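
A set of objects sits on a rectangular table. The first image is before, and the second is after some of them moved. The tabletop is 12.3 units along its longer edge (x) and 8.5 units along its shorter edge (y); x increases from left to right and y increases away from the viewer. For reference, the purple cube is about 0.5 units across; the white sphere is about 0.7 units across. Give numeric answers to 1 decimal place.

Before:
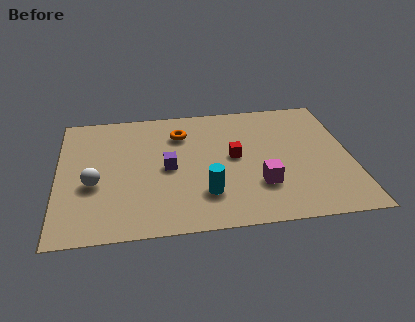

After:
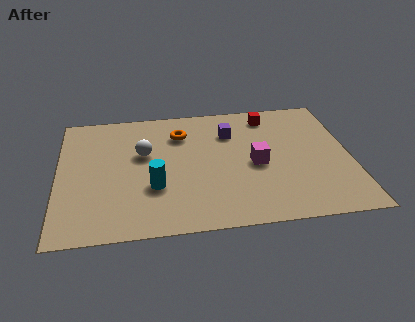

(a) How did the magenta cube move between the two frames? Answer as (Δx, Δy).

(-0.1, 1.4)

The magenta cube started near (8.4, 2.5) and ended near (8.3, 3.9).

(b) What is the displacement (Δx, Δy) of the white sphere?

(2.1, 1.8)

The white sphere was at about (1.5, 3.4) and moved to about (3.6, 5.2).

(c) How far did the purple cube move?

3.4

The purple cube was near (4.6, 4.1) before and (7.3, 6.2) after, so it travelled √(2.7² + 2.1²) ≈ 3.4 units.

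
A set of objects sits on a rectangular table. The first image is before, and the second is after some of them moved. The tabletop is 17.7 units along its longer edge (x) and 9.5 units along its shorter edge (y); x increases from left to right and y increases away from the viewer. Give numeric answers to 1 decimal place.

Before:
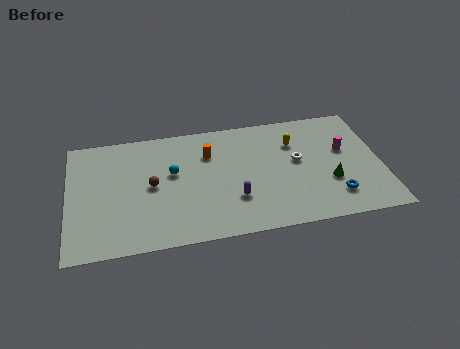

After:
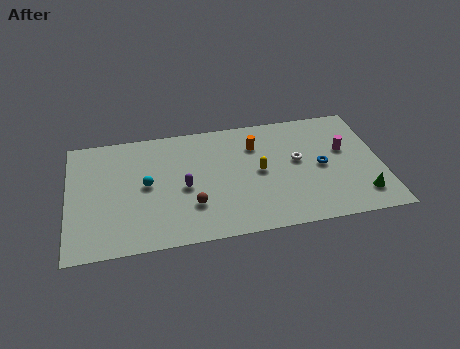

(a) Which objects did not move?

the magenta cylinder and the white torus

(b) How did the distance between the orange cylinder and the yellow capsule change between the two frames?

-2.7

They were about 4.9 units apart before and 2.2 after — 2.7 units closer together.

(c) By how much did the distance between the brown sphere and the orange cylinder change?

+1.8

Before: roughly 3.9 units apart; after: 5.7. That's 1.8 units further apart.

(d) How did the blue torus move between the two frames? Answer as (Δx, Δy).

(-0.6, 2.5)

The blue torus was at about (14.9, 2.1) and moved to about (14.3, 4.6).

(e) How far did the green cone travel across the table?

2.2

From (14.7, 3.3) to (16.4, 1.9), the green cone covered √(1.7² + 1.4²) ≈ 2.2 units.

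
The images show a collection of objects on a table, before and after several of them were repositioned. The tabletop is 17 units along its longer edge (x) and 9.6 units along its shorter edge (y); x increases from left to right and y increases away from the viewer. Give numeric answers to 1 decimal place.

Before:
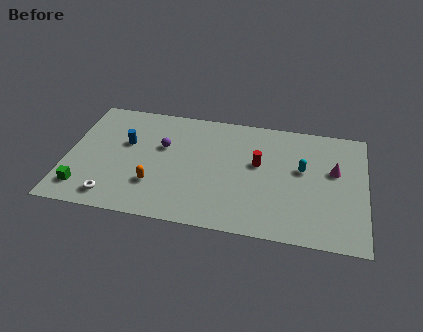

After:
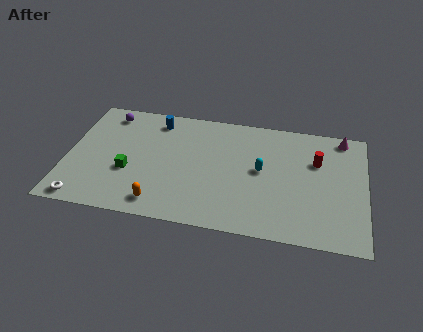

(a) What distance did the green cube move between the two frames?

3.1

The green cube moved from about (1.1, 1.8) to (3.6, 3.6), a distance of √(2.5² + 1.8²) ≈ 3.1.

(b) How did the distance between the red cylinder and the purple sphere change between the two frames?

+6.7

Before: roughly 5.5 units apart; after: 12.2. That's 6.7 units further apart.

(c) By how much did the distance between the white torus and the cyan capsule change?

-0.6

Before: roughly 11.4 units apart; after: 10.8. That's 0.6 units closer together.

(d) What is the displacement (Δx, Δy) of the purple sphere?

(-3.3, 2.2)

The purple sphere started near (5.4, 6.0) and ended near (2.1, 8.2).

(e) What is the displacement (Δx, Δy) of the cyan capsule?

(-2.3, -0.5)

The cyan capsule started near (13.4, 5.6) and ended near (11.1, 5.1).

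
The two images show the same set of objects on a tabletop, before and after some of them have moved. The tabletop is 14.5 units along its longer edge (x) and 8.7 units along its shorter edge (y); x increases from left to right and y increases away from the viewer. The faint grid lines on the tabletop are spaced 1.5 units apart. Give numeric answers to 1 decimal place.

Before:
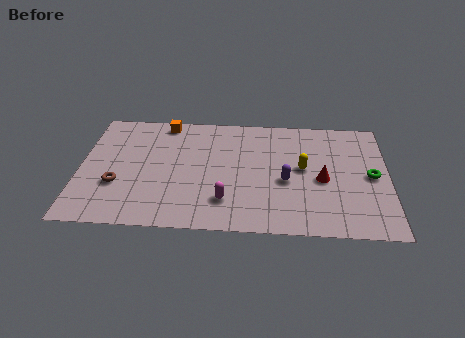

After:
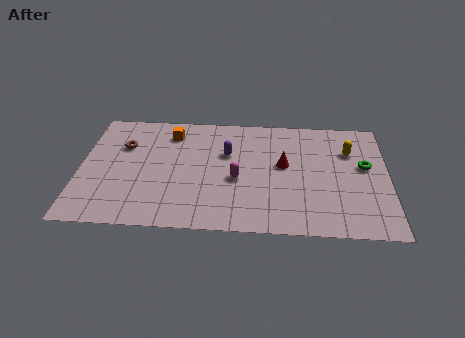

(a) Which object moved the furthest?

the purple capsule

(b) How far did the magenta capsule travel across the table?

1.7

From (6.9, 2.1) to (7.4, 3.7), the magenta capsule covered √(0.5² + 1.6²) ≈ 1.7 units.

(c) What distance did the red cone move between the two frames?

2.1

From (11.4, 3.9) to (9.6, 4.9), the red cone covered √(1.8² + 1.0²) ≈ 2.1 units.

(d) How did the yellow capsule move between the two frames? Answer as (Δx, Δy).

(2.2, 1.4)

From the two frames, the yellow capsule sits at roughly (10.5, 4.7) before and (12.7, 6.1) after.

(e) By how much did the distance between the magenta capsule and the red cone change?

-2.3

The distance was about 4.8 in the first image and 2.5 in the second, so they moved 2.3 units closer together.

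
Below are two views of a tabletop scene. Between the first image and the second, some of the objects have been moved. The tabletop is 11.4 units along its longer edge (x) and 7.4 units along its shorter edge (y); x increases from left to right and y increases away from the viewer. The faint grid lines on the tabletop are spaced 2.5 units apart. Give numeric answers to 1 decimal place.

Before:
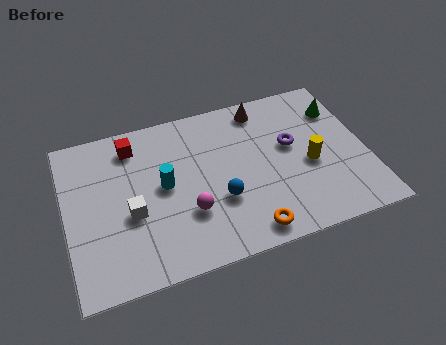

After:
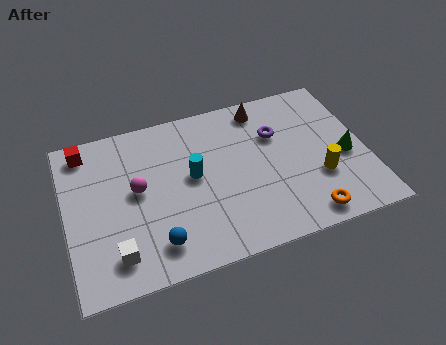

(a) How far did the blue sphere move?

2.8

The blue sphere was near (5.7, 2.6) before and (3.2, 1.4) after, so it travelled √(2.5² + 1.2²) ≈ 2.8 units.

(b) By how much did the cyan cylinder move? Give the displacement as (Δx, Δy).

(1.1, 0.1)

The cyan cylinder was at about (3.7, 3.9) and moved to about (4.8, 4.0).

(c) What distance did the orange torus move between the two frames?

2.2

The orange torus moved from about (6.6, 0.9) to (8.8, 0.9), a distance of √(2.2² + 0.0²) ≈ 2.2.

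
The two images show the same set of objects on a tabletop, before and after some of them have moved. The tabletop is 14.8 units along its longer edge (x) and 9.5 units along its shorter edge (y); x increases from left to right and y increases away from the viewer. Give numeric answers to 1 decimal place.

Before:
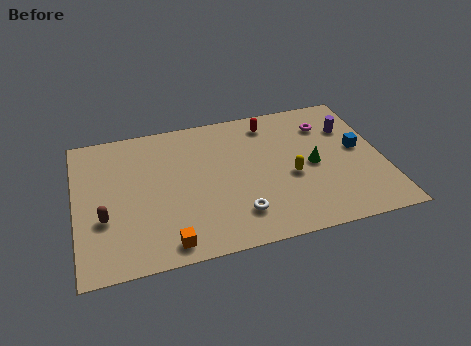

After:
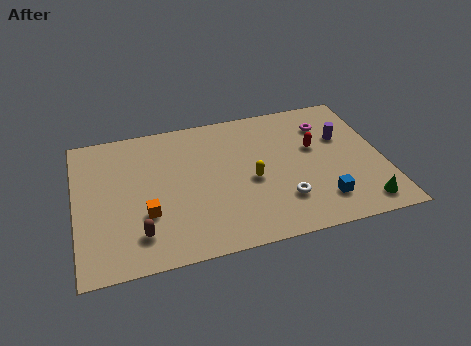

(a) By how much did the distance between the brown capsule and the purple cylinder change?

-1.6

The distance was about 12.5 in the first image and 10.9 in the second, so they moved 1.6 units closer together.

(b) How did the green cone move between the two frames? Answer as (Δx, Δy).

(2.1, -3.2)

From the two frames, the green cone sits at roughly (11.4, 4.5) before and (13.5, 1.3) after.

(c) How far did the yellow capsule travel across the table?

1.9

The yellow capsule moved from about (10.3, 4.0) to (8.4, 4.2), a distance of √(1.9² + 0.2²) ≈ 1.9.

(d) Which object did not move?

the magenta torus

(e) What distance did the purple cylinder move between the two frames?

0.7

From (13.4, 6.7) to (13.0, 6.1), the purple cylinder covered √(0.4² + 0.6²) ≈ 0.7 units.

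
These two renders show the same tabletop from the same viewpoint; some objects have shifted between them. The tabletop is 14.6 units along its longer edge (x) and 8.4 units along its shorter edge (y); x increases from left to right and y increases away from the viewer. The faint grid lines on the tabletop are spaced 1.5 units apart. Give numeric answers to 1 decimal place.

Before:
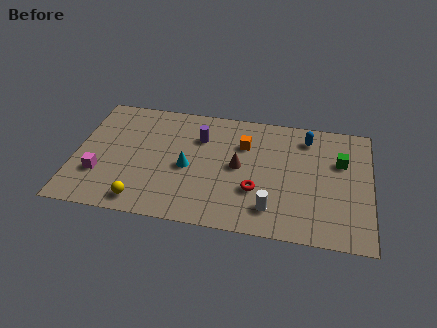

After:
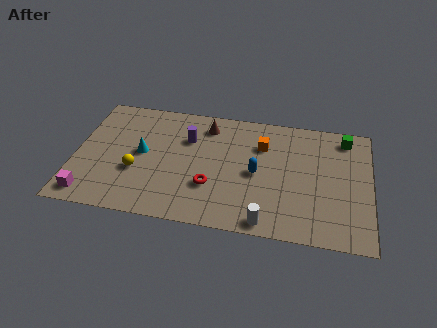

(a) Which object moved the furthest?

the blue capsule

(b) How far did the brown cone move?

3.1

The brown cone was near (8.1, 4.3) before and (6.4, 6.9) after, so it travelled √(1.7² + 2.6²) ≈ 3.1 units.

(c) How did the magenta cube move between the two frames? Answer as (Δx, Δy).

(-0.4, -1.5)

From the two frames, the magenta cube sits at roughly (1.3, 2.6) before and (0.9, 1.1) after.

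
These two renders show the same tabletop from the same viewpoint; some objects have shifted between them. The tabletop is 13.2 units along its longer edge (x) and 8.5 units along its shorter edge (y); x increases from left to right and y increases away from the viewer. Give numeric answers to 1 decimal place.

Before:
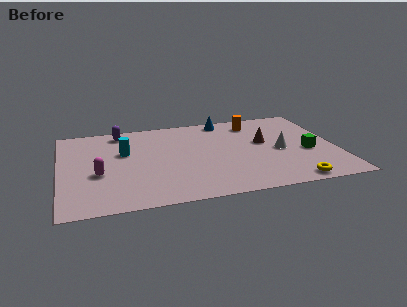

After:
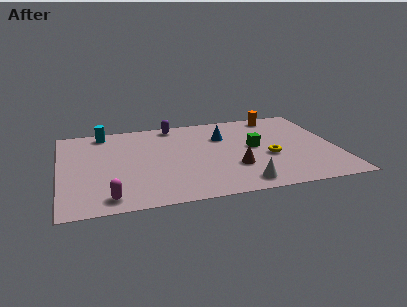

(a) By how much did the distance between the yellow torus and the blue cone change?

-4.1

The distance was about 7.3 in the first image and 3.2 in the second, so they moved 4.1 units closer together.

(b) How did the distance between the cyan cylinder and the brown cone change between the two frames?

+1.0

The distance was about 6.7 in the first image and 7.7 in the second, so they moved 1.0 units further apart.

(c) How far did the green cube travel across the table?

2.7

The green cube moved from about (11.8, 3.5) to (9.3, 4.5), a distance of √(2.5² + 1.0²) ≈ 2.7.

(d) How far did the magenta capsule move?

2.3

The magenta capsule was near (1.8, 3.4) before and (2.2, 1.1) after, so it travelled √(0.4² + 2.3²) ≈ 2.3 units.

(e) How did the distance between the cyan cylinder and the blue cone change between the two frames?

+0.4

They were about 5.5 units apart before and 5.9 after — 0.4 units further apart.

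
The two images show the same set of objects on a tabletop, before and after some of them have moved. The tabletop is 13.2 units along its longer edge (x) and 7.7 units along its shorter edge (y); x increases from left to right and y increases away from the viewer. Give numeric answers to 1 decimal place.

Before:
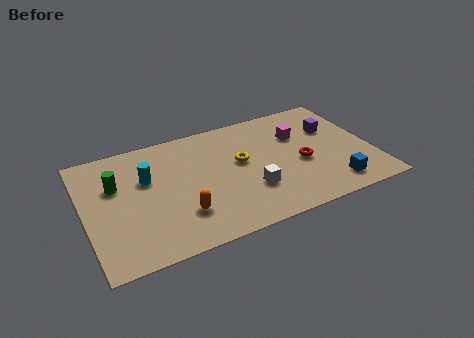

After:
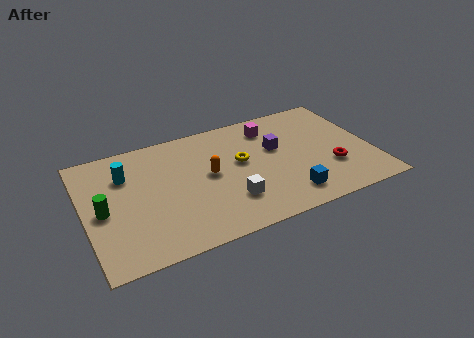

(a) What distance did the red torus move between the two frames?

1.5

The red torus was near (9.9, 3.3) before and (11.2, 2.5) after, so it travelled √(1.3² + 0.8²) ≈ 1.5 units.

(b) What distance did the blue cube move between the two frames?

2.1

The blue cube moved from about (11.1, 1.3) to (9.0, 1.4), a distance of √(2.1² + 0.1²) ≈ 2.1.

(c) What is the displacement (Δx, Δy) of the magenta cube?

(-1.2, 1.0)

The magenta cube was at about (10.0, 5.2) and moved to about (8.8, 6.2).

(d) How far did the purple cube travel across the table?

2.7

The purple cube moved from about (11.6, 5.1) to (8.9, 4.7), a distance of √(2.7² + 0.4²) ≈ 2.7.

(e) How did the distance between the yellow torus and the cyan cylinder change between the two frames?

+1.0

The distance was about 4.3 in the first image and 5.3 in the second, so they moved 1.0 units further apart.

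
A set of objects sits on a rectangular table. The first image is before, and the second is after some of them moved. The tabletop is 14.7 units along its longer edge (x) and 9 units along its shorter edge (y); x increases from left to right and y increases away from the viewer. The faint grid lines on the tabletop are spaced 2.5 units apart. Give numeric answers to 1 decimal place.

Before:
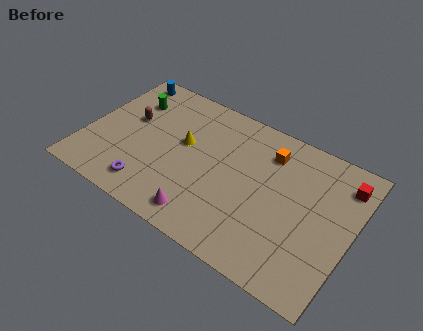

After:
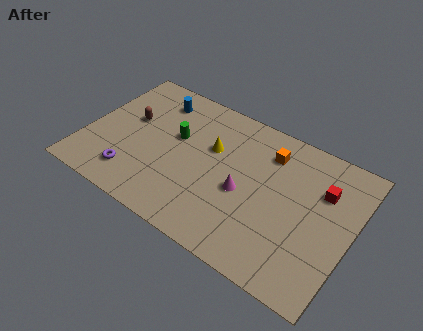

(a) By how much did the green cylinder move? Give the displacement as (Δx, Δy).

(2.8, -1.2)

The green cylinder started near (2.0, 6.6) and ended near (4.8, 5.4).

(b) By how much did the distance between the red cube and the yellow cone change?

-2.7

They were about 8.8 units apart before and 6.1 after — 2.7 units closer together.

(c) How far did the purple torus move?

1.0

From (4.0, 1.5) to (3.0, 1.8), the purple torus covered √(1.0² + 0.3²) ≈ 1.0 units.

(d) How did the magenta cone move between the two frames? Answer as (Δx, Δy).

(1.8, 2.6)

From the two frames, the magenta cone sits at roughly (7.1, 1.3) before and (8.9, 3.9) after.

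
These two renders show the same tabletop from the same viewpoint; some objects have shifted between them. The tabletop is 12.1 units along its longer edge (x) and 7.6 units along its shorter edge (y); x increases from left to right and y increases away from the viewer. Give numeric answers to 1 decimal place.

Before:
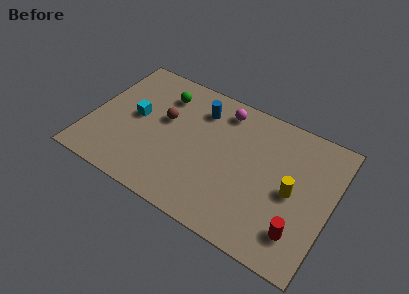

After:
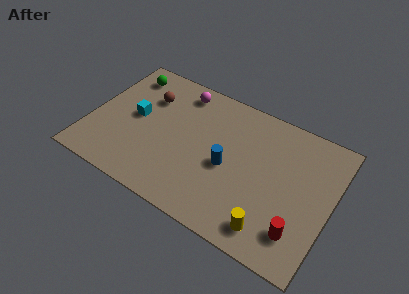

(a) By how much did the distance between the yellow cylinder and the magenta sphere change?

+2.8

The distance was about 4.8 in the first image and 7.6 in the second, so they moved 2.8 units further apart.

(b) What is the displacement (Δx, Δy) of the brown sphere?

(-1.0, 0.9)

The brown sphere started near (3.6, 4.5) and ended near (2.6, 5.4).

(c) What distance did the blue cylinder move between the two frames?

3.1

The blue cylinder moved from about (5.2, 5.9) to (7.0, 3.4), a distance of √(1.8² + 2.5²) ≈ 3.1.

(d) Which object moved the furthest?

the blue cylinder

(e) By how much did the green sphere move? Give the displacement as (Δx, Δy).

(-2.0, 0.4)

The green sphere was at about (3.3, 5.9) and moved to about (1.3, 6.3).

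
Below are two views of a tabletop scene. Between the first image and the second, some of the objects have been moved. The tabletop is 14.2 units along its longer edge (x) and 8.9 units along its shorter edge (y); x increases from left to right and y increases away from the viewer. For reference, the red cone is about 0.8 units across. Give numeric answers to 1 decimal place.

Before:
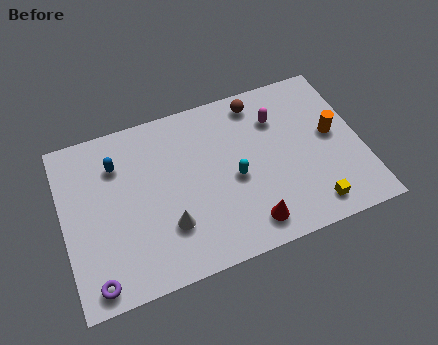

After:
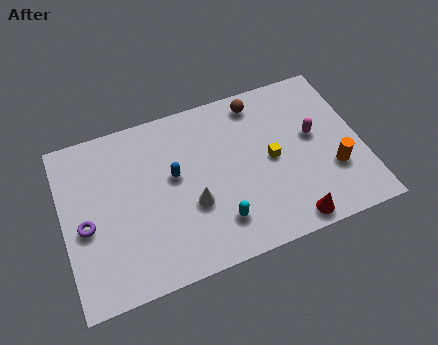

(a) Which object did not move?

the brown sphere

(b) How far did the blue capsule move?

3.0

The blue capsule moved from about (2.7, 6.6) to (5.3, 5.1), a distance of √(2.6² + 1.5²) ≈ 3.0.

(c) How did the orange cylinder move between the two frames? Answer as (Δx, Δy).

(-0.2, -1.9)

From the two frames, the orange cylinder sits at roughly (12.9, 4.8) before and (12.7, 2.9) after.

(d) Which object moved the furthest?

the yellow cube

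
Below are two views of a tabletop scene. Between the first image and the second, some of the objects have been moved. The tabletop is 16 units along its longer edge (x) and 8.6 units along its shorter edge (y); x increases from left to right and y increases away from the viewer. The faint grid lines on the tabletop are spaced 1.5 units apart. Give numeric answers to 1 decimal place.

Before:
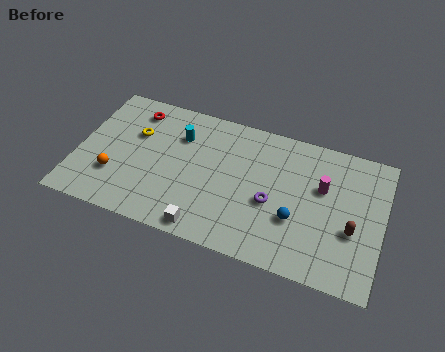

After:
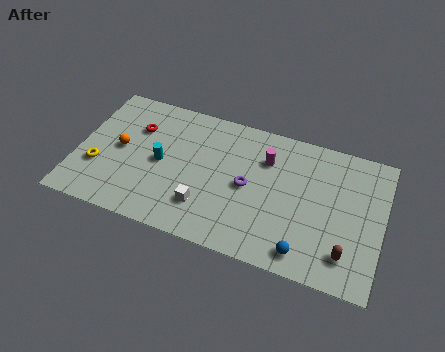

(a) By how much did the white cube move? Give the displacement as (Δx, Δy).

(-0.2, 1.3)

The white cube started near (7.1, 0.9) and ended near (6.9, 2.2).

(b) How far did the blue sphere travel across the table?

1.9

The blue sphere was near (11.6, 3.0) before and (12.2, 1.2) after, so it travelled √(0.6² + 1.8²) ≈ 1.9 units.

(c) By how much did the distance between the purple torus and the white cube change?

-1.3

Before: roughly 4.2 units apart; after: 2.9. That's 1.3 units closer together.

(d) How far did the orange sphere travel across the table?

1.8

The orange sphere was near (2.1, 2.6) before and (2.2, 4.4) after, so it travelled √(0.1² + 1.8²) ≈ 1.8 units.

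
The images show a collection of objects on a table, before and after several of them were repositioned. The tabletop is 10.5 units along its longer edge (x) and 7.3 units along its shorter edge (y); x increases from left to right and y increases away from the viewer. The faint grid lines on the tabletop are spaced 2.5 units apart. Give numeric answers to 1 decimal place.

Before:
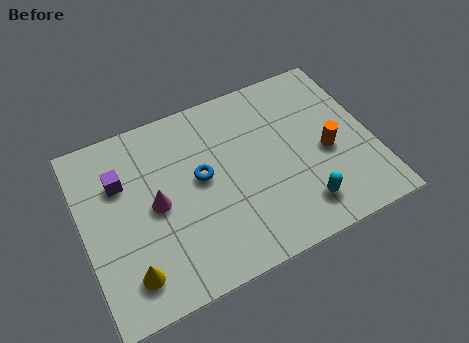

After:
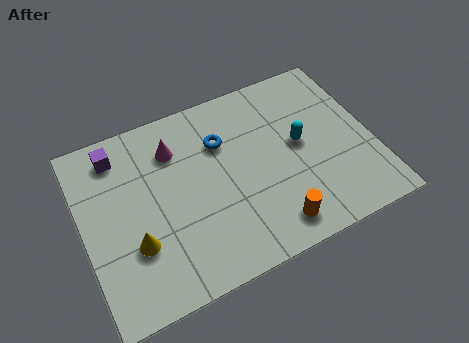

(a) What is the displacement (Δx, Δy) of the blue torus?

(0.9, 1.1)

From the two frames, the blue torus sits at roughly (4.3, 4.0) before and (5.2, 5.1) after.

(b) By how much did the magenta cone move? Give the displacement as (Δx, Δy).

(0.9, 1.9)

The magenta cone started near (2.6, 3.6) and ended near (3.5, 5.5).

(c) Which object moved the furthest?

the orange cylinder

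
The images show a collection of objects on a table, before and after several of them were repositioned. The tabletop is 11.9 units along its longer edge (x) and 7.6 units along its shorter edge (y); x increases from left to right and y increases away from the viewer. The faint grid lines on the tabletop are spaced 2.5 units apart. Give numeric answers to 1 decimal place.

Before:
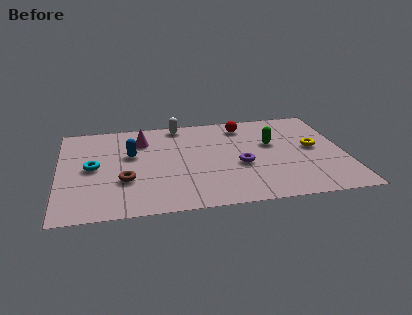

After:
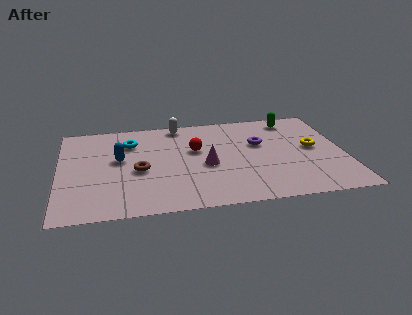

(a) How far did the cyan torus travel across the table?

2.4

The cyan torus was near (1.4, 3.8) before and (3.0, 5.6) after, so it travelled √(1.6² + 1.8²) ≈ 2.4 units.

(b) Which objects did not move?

the yellow torus and the white capsule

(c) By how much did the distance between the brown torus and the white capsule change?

-0.9

The distance was about 4.8 in the first image and 3.9 in the second, so they moved 0.9 units closer together.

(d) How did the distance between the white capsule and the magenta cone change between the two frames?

+1.7

Before: roughly 1.9 units apart; after: 3.6. That's 1.7 units further apart.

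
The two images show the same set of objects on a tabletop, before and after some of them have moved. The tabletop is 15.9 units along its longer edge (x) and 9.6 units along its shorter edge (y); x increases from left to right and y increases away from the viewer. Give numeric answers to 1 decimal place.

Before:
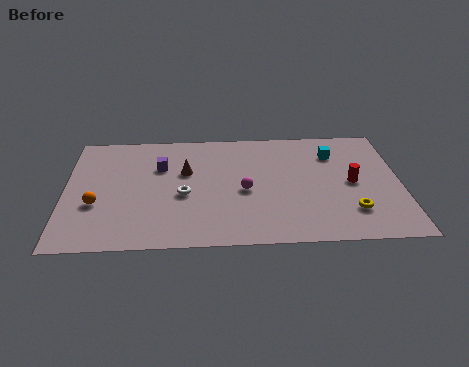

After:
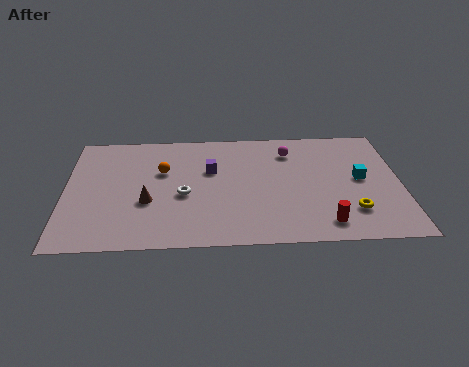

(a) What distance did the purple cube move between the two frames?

2.4

The purple cube moved from about (4.5, 6.5) to (6.9, 6.1), a distance of √(2.4² + 0.4²) ≈ 2.4.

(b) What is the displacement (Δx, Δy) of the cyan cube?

(1.2, -2.2)

The cyan cube was at about (12.8, 7.2) and moved to about (14.0, 5.0).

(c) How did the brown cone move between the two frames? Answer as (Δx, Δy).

(-1.8, -2.4)

The brown cone was at about (5.7, 6.0) and moved to about (3.9, 3.6).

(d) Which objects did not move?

the yellow torus and the white torus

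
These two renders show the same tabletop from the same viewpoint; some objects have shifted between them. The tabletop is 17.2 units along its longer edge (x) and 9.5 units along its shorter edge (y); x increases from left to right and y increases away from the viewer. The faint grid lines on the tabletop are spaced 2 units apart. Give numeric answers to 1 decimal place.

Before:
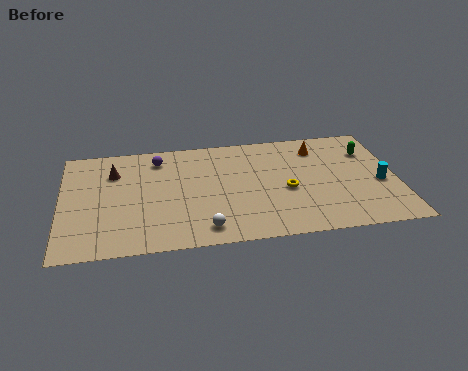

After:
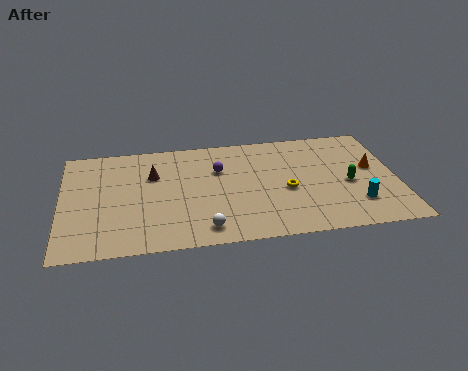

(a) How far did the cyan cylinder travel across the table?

2.1

The cyan cylinder was near (16.3, 4.0) before and (15.0, 2.4) after, so it travelled √(1.3² + 1.6²) ≈ 2.1 units.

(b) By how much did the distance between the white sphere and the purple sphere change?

-1.7

The distance was about 6.8 in the first image and 5.1 in the second, so they moved 1.7 units closer together.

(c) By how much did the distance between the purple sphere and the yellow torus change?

-3.4

Before: roughly 7.5 units apart; after: 4.1. That's 3.4 units closer together.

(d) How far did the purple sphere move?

3.4

From (5.0, 7.8) to (8.1, 6.4), the purple sphere covered √(3.1² + 1.4²) ≈ 3.4 units.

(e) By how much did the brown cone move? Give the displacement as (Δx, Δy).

(2.0, -0.5)

The brown cone was at about (2.7, 6.9) and moved to about (4.7, 6.4).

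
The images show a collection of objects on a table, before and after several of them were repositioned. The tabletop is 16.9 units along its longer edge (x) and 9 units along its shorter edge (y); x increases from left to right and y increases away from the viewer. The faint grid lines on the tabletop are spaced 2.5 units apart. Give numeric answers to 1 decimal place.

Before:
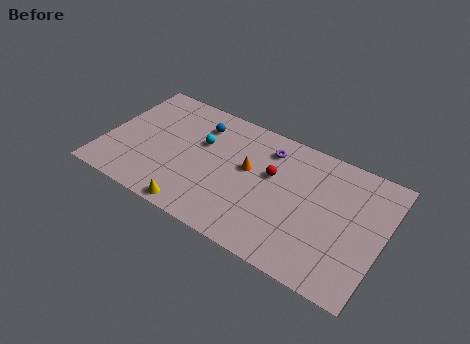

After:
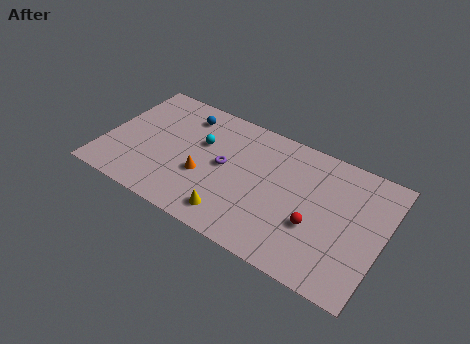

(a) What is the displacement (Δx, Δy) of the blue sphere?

(-1.0, 0.3)

The blue sphere started near (5.4, 7.0) and ended near (4.4, 7.3).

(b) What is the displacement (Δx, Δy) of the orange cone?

(-2.5, -1.8)

The orange cone started near (8.7, 5.2) and ended near (6.2, 3.4).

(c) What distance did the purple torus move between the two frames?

3.4

The purple torus moved from about (9.6, 7.2) to (7.3, 4.7), a distance of √(2.3² + 2.5²) ≈ 3.4.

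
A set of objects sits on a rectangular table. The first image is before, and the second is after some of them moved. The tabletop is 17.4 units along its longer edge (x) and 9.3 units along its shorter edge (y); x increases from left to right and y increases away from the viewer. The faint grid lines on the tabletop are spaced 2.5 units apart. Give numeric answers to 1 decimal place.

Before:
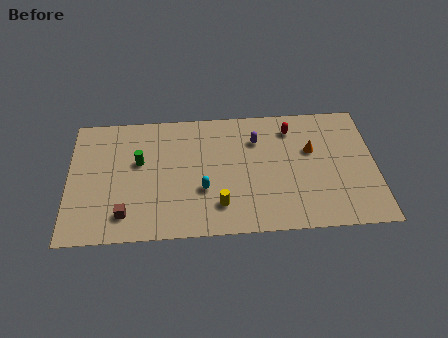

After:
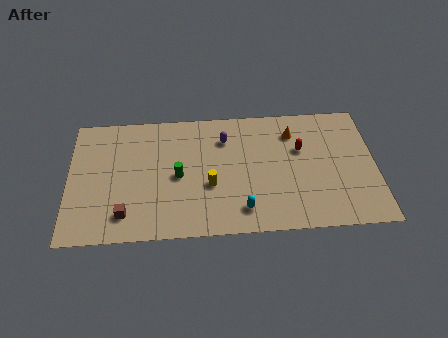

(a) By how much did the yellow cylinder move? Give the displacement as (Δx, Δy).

(-0.5, 1.5)

The yellow cylinder was at about (8.5, 2.1) and moved to about (8.0, 3.6).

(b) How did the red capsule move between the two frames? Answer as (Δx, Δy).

(0.5, -1.6)

The red capsule started near (12.7, 7.5) and ended near (13.2, 5.9).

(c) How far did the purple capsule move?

1.8

The purple capsule moved from about (10.7, 6.8) to (8.9, 7.0), a distance of √(1.8² + 0.2²) ≈ 1.8.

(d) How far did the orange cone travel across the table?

1.7

The orange cone moved from about (13.8, 5.8) to (12.8, 7.2), a distance of √(1.0² + 1.4²) ≈ 1.7.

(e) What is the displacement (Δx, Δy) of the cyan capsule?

(2.2, -1.6)

The cyan capsule was at about (7.6, 3.3) and moved to about (9.8, 1.7).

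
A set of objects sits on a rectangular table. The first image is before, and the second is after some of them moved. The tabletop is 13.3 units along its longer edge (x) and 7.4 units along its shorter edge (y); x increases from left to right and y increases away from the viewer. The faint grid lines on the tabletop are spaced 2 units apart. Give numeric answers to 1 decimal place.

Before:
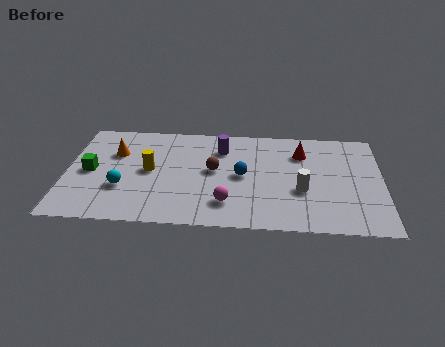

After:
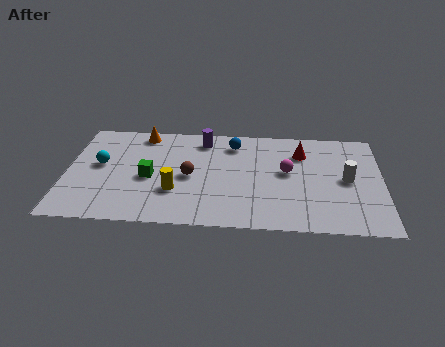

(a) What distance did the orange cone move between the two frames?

1.9

The orange cone was near (2.0, 5.0) before and (3.1, 6.5) after, so it travelled √(1.1² + 1.5²) ≈ 1.9 units.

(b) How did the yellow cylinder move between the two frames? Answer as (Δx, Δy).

(1.1, -1.4)

The yellow cylinder was at about (3.5, 3.8) and moved to about (4.6, 2.4).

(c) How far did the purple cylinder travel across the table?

1.0

The purple cylinder moved from about (6.5, 5.6) to (5.7, 6.2), a distance of √(0.8² + 0.6²) ≈ 1.0.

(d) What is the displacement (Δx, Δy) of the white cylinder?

(1.9, 0.9)

From the two frames, the white cylinder sits at roughly (9.9, 2.8) before and (11.8, 3.7) after.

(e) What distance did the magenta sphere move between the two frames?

3.5

The magenta sphere moved from about (6.8, 1.7) to (9.3, 4.1), a distance of √(2.5² + 2.4²) ≈ 3.5.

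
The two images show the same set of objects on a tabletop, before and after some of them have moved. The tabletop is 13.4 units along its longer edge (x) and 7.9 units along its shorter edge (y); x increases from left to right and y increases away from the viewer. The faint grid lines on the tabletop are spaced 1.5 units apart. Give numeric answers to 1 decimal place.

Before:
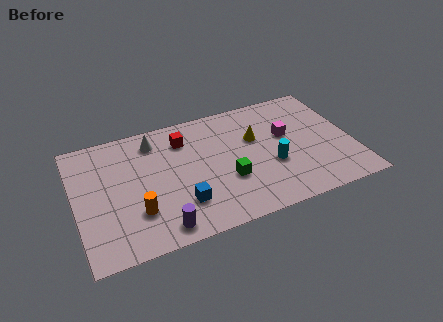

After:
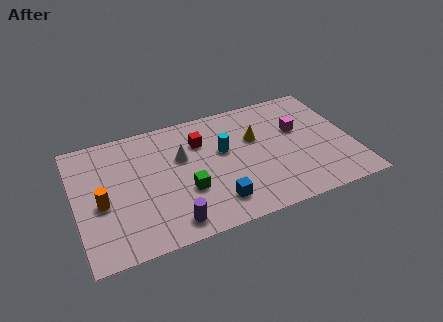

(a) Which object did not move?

the yellow cone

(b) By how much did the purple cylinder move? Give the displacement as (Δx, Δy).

(0.5, 0.1)

The purple cylinder was at about (3.8, 1.0) and moved to about (4.3, 1.1).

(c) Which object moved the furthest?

the cyan cylinder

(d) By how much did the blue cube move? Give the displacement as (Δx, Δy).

(1.6, -0.5)

From the two frames, the blue cube sits at roughly (4.9, 2.1) before and (6.5, 1.6) after.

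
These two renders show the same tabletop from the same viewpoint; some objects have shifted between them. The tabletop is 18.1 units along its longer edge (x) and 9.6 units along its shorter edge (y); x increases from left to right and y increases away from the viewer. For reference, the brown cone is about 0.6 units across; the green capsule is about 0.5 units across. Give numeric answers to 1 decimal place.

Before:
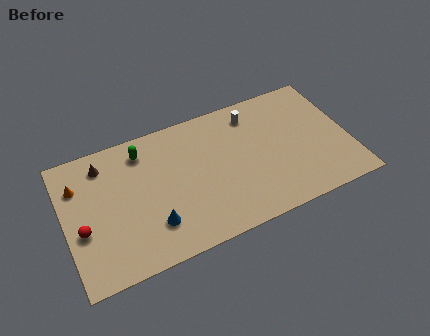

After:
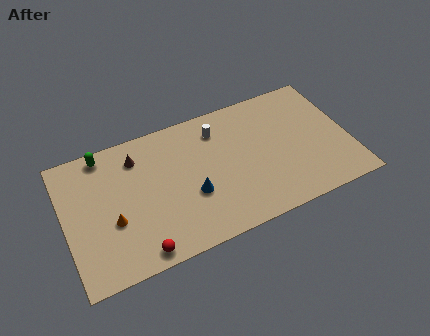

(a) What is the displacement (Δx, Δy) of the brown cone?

(2.1, -0.3)

The brown cone was at about (2.7, 7.9) and moved to about (4.8, 7.6).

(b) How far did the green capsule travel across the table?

2.5

The green capsule moved from about (5.2, 7.9) to (2.8, 8.6), a distance of √(2.4² + 0.7²) ≈ 2.5.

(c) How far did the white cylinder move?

2.3

From (12.3, 7.9) to (10.0, 7.6), the white cylinder covered √(2.3² + 0.3²) ≈ 2.3 units.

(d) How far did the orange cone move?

3.8

The orange cone moved from about (1.0, 7.0) to (2.9, 3.7), a distance of √(1.9² + 3.3²) ≈ 3.8.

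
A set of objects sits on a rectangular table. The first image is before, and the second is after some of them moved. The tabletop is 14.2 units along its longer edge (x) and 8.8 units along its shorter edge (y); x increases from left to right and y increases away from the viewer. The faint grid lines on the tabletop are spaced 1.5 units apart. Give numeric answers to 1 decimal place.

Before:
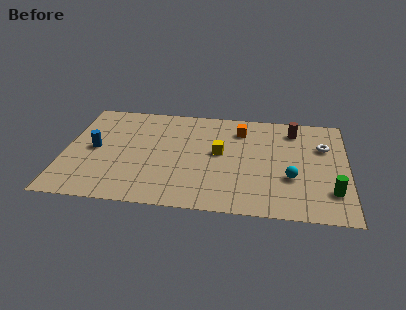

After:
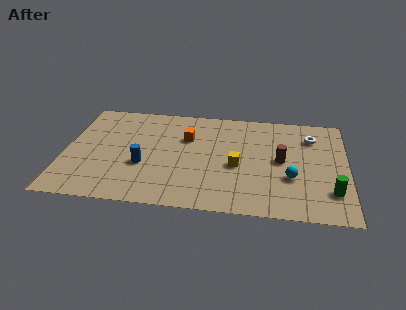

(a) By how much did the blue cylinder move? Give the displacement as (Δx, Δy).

(2.5, -1.1)

The blue cylinder started near (1.5, 4.4) and ended near (4.0, 3.3).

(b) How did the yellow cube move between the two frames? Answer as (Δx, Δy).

(0.9, -1.0)

From the two frames, the yellow cube sits at roughly (7.8, 4.8) before and (8.7, 3.8) after.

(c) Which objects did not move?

the green cylinder and the cyan sphere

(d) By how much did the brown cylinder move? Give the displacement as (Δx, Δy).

(-0.6, -2.7)

The brown cylinder started near (11.5, 7.2) and ended near (10.9, 4.5).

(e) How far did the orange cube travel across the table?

2.9

The orange cube moved from about (8.8, 6.9) to (6.1, 5.9), a distance of √(2.7² + 1.0²) ≈ 2.9.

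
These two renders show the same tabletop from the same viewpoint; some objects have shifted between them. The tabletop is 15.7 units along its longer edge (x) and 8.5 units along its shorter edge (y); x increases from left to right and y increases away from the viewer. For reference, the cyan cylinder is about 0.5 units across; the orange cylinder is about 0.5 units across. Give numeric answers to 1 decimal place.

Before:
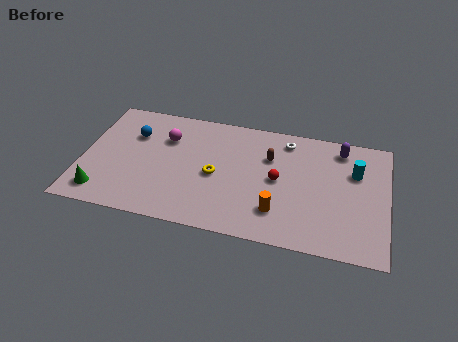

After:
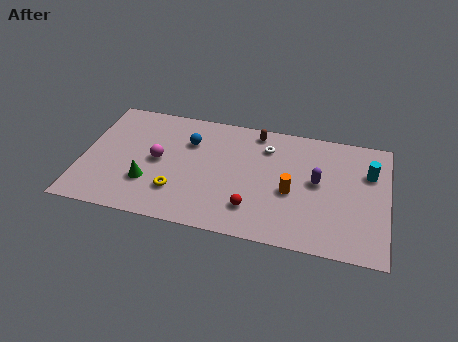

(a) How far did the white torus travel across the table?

1.2

The white torus was near (10.4, 7.2) before and (9.4, 6.5) after, so it travelled √(1.0² + 0.7²) ≈ 1.2 units.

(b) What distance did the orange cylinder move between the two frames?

1.6

The orange cylinder was near (10.2, 2.1) before and (10.8, 3.6) after, so it travelled √(0.6² + 1.5²) ≈ 1.6 units.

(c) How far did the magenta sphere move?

1.7

From (4.2, 6.0) to (3.9, 4.3), the magenta sphere covered √(0.3² + 1.7²) ≈ 1.7 units.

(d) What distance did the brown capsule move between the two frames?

1.9

The brown capsule was near (9.6, 5.8) before and (8.8, 7.5) after, so it travelled √(0.8² + 1.7²) ≈ 1.9 units.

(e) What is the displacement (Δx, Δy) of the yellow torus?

(-1.9, -1.6)

The yellow torus started near (6.9, 3.9) and ended near (5.0, 2.3).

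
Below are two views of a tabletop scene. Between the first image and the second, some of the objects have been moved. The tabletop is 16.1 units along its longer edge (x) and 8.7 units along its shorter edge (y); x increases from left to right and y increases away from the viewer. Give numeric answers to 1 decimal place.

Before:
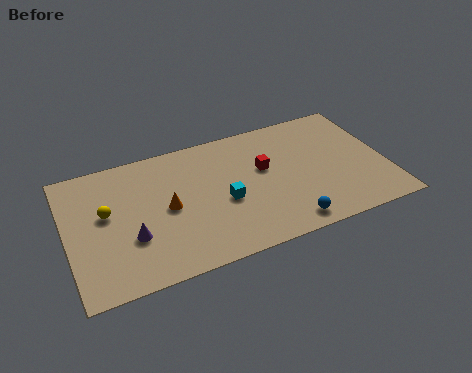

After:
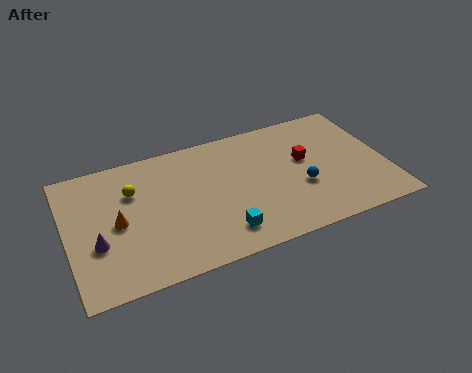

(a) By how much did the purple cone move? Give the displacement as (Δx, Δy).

(-1.7, 0.2)

The purple cone started near (3.1, 3.0) and ended near (1.4, 3.2).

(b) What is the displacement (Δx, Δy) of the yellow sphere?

(1.4, 1.0)

The yellow sphere started near (2.0, 5.0) and ended near (3.4, 6.0).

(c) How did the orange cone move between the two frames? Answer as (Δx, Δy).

(-2.5, -0.1)

The orange cone started near (5.0, 4.3) and ended near (2.5, 4.2).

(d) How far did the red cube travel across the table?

2.1

From (10.0, 5.2) to (12.1, 5.1), the red cube covered √(2.1² + 0.1²) ≈ 2.1 units.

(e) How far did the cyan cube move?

2.0

The cyan cube was near (7.8, 3.7) before and (7.5, 1.7) after, so it travelled √(0.3² + 2.0²) ≈ 2.0 units.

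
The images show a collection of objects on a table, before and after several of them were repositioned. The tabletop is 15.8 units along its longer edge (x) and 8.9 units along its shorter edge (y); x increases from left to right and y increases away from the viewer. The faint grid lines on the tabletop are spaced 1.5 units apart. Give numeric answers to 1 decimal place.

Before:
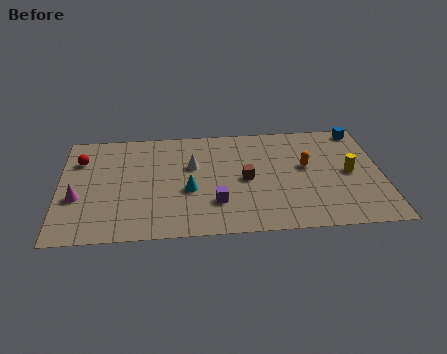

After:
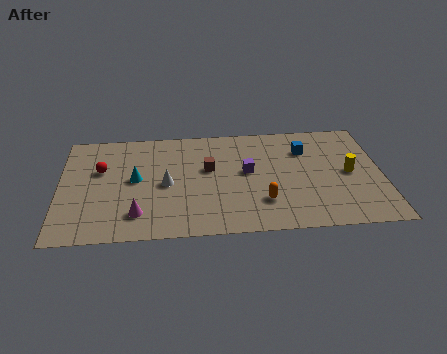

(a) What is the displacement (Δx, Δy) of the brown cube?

(-1.8, 1.0)

The brown cube started near (9.1, 4.3) and ended near (7.3, 5.3).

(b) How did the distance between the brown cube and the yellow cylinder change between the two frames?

+1.9

Before: roughly 5.1 units apart; after: 7.0. That's 1.9 units further apart.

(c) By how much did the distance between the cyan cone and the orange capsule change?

+0.6

Before: roughly 6.0 units apart; after: 6.6. That's 0.6 units further apart.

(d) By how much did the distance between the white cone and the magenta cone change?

-3.3

Before: roughly 6.0 units apart; after: 2.7. That's 3.3 units closer together.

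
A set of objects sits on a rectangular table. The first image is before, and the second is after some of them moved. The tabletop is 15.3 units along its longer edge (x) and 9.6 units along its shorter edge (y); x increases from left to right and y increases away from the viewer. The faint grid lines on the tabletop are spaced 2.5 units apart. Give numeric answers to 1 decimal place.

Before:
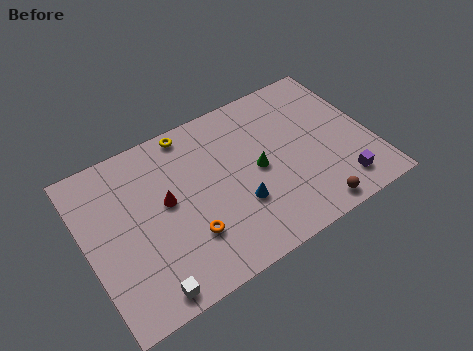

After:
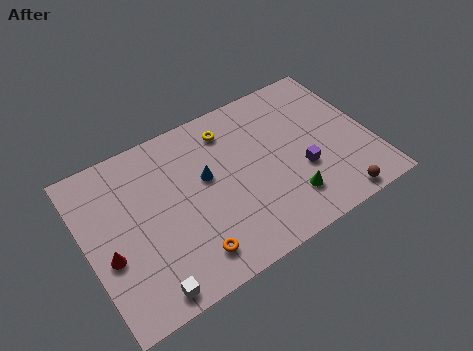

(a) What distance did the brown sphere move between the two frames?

1.3

The brown sphere was near (11.5, 1.0) before and (12.8, 0.9) after, so it travelled √(1.3² + 0.1²) ≈ 1.3 units.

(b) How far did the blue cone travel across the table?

2.8

From (7.9, 3.2) to (6.5, 5.6), the blue cone covered √(1.4² + 2.4²) ≈ 2.8 units.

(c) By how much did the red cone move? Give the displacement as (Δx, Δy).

(-3.3, -1.5)

From the two frames, the red cone sits at roughly (4.3, 5.3) before and (1.0, 3.8) after.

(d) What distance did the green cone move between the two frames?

2.8

The green cone was near (9.2, 4.7) before and (10.4, 2.2) after, so it travelled √(1.2² + 2.5²) ≈ 2.8 units.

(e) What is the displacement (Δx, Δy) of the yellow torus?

(2.0, -0.9)

The yellow torus started near (6.1, 8.7) and ended near (8.1, 7.8).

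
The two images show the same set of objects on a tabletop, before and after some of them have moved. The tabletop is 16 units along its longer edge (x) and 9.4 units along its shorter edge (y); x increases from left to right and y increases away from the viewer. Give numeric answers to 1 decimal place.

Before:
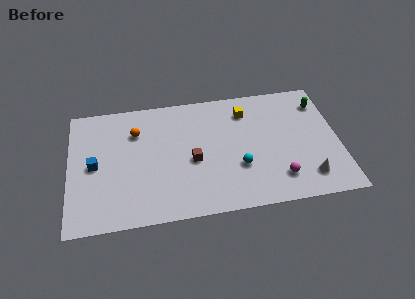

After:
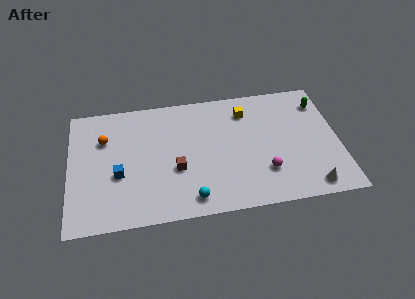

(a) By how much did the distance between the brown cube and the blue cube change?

-2.4

The distance was about 5.8 in the first image and 3.4 in the second, so they moved 2.4 units closer together.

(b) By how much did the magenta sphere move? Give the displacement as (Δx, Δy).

(-0.8, 0.6)

The magenta sphere started near (12.3, 2.0) and ended near (11.5, 2.6).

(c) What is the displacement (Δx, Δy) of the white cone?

(0.1, -0.7)

From the two frames, the white cone sits at roughly (14.0, 1.8) before and (14.1, 1.1) after.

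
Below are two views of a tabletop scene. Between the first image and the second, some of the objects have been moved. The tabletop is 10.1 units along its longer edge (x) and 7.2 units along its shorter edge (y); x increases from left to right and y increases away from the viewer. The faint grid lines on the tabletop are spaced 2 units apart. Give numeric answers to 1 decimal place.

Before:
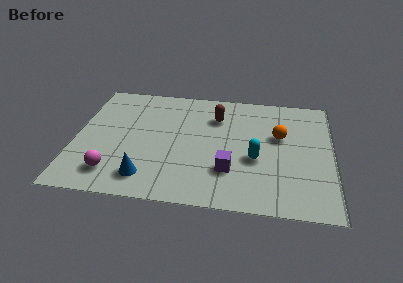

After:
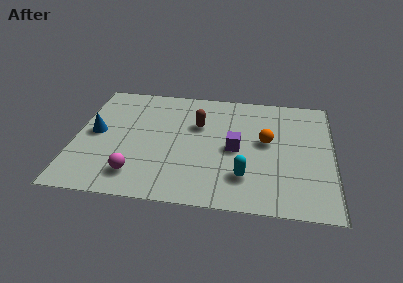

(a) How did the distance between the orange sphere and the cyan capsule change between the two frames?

+0.6

They were about 1.7 units apart before and 2.3 after — 0.6 units further apart.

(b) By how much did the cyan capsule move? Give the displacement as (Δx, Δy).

(-0.4, -1.1)

The cyan capsule started near (7.1, 2.9) and ended near (6.7, 1.8).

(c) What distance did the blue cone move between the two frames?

3.2

From (2.9, 1.3) to (0.8, 3.7), the blue cone covered √(2.1² + 2.4²) ≈ 3.2 units.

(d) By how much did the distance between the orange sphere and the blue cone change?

+0.7

The distance was about 6.0 in the first image and 6.7 in the second, so they moved 0.7 units further apart.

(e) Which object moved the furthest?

the blue cone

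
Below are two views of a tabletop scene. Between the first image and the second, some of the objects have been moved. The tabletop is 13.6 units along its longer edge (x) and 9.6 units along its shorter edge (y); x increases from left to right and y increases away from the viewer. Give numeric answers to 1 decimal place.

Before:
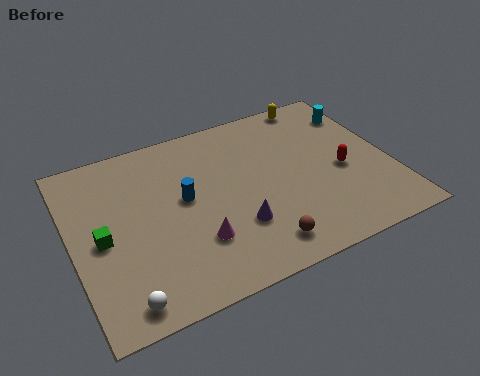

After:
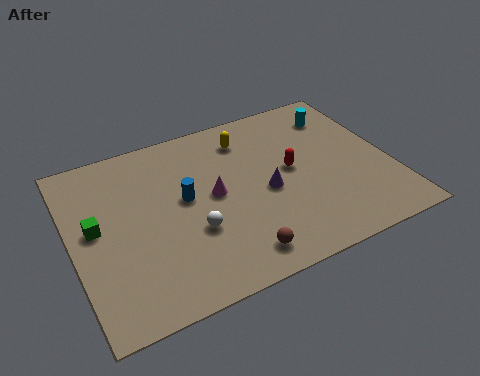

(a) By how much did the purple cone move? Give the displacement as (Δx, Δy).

(1.5, 1.4)

From the two frames, the purple cone sits at roughly (6.7, 2.9) before and (8.2, 4.3) after.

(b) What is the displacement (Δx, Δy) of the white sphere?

(3.2, 2.3)

The white sphere started near (1.7, 1.1) and ended near (4.9, 3.4).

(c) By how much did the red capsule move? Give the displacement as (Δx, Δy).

(-2.1, 0.9)

The red capsule started near (11.5, 4.2) and ended near (9.4, 5.1).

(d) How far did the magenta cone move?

2.4

The magenta cone was near (5.0, 2.8) before and (6.0, 5.0) after, so it travelled √(1.0² + 2.2²) ≈ 2.4 units.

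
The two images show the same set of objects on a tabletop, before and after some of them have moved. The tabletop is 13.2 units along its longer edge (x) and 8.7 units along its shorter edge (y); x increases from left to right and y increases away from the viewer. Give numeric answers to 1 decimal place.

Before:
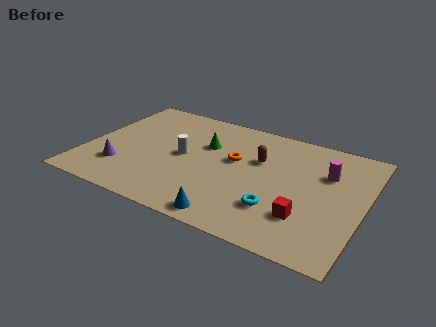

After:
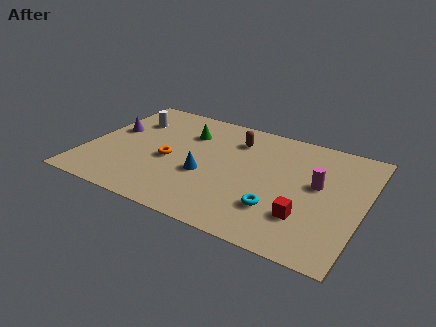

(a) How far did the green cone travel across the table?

1.2

From (5.5, 5.7) to (4.5, 6.3), the green cone covered √(1.0² + 0.6²) ≈ 1.2 units.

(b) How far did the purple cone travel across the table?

2.9

From (1.9, 2.3) to (1.0, 5.1), the purple cone covered √(0.9² + 2.8²) ≈ 2.9 units.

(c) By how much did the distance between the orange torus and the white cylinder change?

+0.9

Before: roughly 2.5 units apart; after: 3.4. That's 0.9 units further apart.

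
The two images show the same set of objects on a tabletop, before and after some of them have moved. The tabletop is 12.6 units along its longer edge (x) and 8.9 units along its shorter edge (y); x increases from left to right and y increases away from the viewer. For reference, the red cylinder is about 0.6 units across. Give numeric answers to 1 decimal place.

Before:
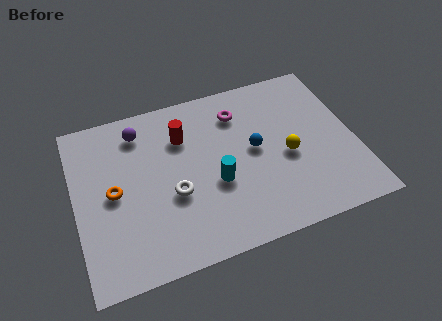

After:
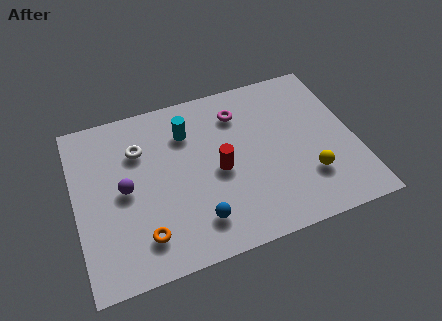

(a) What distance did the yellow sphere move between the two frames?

1.6

From (9.5, 3.9) to (10.3, 2.5), the yellow sphere covered √(0.8² + 1.4²) ≈ 1.6 units.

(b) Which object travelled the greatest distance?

the blue sphere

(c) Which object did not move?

the magenta torus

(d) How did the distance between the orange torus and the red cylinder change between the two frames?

+0.4

The distance was about 3.9 in the first image and 4.3 in the second, so they moved 0.4 units further apart.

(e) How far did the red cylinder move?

2.7

The red cylinder moved from about (5.0, 6.4) to (6.4, 4.1), a distance of √(1.4² + 2.3²) ≈ 2.7.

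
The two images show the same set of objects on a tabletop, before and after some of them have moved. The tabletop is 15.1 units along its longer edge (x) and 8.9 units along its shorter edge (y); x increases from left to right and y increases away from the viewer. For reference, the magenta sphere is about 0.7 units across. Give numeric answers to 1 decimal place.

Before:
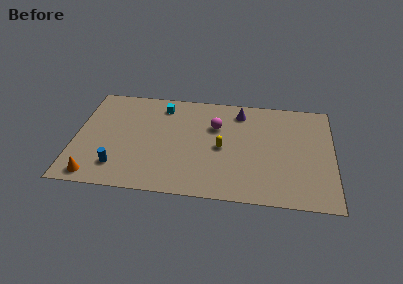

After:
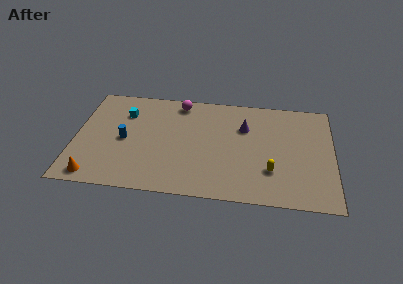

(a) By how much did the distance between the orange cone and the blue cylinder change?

+2.0

The distance was about 1.6 in the first image and 3.6 in the second, so they moved 2.0 units further apart.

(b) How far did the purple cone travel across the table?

1.3

From (9.6, 7.4) to (9.9, 6.1), the purple cone covered √(0.3² + 1.3²) ≈ 1.3 units.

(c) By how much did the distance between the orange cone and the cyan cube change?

-1.7

Before: roughly 7.4 units apart; after: 5.7. That's 1.7 units closer together.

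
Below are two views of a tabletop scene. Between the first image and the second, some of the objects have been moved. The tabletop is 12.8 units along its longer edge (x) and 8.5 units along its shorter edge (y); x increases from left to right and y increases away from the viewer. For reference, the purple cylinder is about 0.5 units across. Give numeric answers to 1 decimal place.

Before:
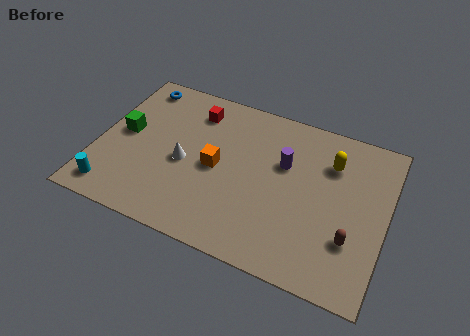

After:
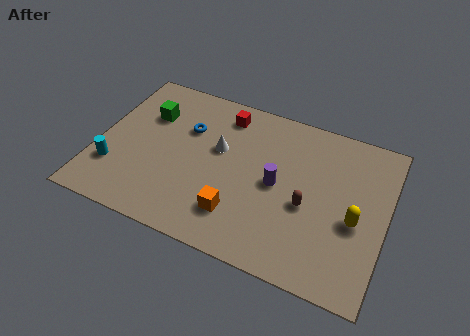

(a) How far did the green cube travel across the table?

1.7

The green cube moved from about (1.1, 4.5) to (2.0, 5.9), a distance of √(0.9² + 1.4²) ≈ 1.7.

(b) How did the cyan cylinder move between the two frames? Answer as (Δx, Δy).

(-0.1, 1.2)

The cyan cylinder was at about (1.0, 1.2) and moved to about (0.9, 2.4).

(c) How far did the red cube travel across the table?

1.3

The red cube moved from about (4.0, 6.8) to (5.3, 7.1), a distance of √(1.3² + 0.3²) ≈ 1.3.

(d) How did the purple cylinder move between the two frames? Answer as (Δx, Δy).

(-0.2, -1.2)

The purple cylinder started near (8.2, 5.4) and ended near (8.0, 4.2).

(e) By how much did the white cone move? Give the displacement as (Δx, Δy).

(1.4, 1.3)

The white cone was at about (3.9, 3.8) and moved to about (5.3, 5.1).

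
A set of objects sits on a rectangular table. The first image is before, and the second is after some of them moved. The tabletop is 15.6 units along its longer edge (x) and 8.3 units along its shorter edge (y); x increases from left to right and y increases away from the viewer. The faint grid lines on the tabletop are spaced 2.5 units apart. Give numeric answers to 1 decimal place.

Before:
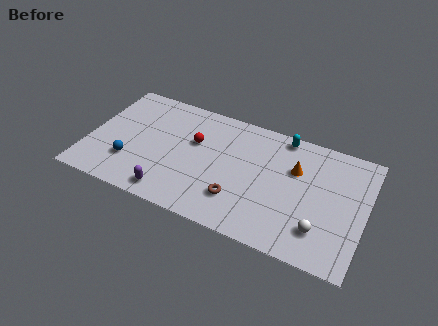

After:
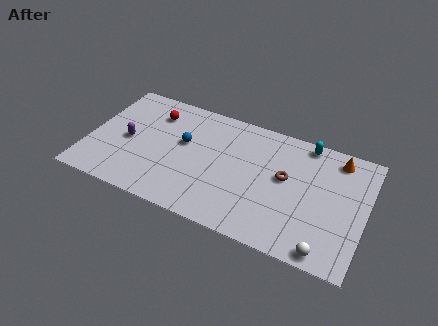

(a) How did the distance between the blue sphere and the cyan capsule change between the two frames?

-2.5

They were about 9.7 units apart before and 7.2 after — 2.5 units closer together.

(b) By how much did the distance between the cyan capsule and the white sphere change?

+0.8

The distance was about 6.1 in the first image and 6.9 in the second, so they moved 0.8 units further apart.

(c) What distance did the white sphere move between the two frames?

1.3

From (13.3, 2.0) to (13.7, 0.8), the white sphere covered √(0.4² + 1.2²) ≈ 1.3 units.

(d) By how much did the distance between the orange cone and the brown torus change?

-0.8

They were about 4.4 units apart before and 3.6 after — 0.8 units closer together.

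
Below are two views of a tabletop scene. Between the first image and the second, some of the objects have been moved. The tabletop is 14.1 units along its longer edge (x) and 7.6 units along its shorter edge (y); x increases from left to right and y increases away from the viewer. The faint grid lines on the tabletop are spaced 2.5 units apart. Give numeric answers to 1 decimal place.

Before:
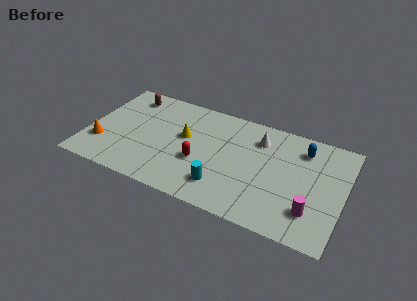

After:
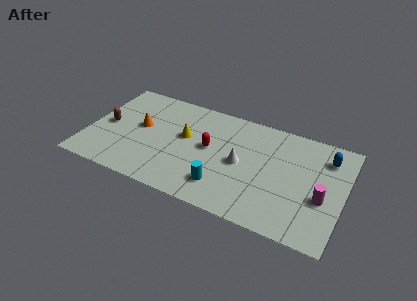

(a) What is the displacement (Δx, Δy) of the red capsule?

(0.4, 1.2)

The red capsule started near (6.3, 2.9) and ended near (6.7, 4.1).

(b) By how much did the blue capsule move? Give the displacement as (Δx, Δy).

(1.3, -0.1)

From the two frames, the blue capsule sits at roughly (11.7, 6.0) before and (13.0, 5.9) after.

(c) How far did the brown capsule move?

2.8

The brown capsule was near (1.9, 6.3) before and (1.0, 3.7) after, so it travelled √(0.9² + 2.6²) ≈ 2.8 units.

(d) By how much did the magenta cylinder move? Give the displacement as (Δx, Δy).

(0.5, 1.1)

The magenta cylinder was at about (12.5, 1.9) and moved to about (13.0, 3.0).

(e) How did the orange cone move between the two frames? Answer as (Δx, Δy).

(1.9, 2.0)

The orange cone started near (0.9, 2.2) and ended near (2.8, 4.2).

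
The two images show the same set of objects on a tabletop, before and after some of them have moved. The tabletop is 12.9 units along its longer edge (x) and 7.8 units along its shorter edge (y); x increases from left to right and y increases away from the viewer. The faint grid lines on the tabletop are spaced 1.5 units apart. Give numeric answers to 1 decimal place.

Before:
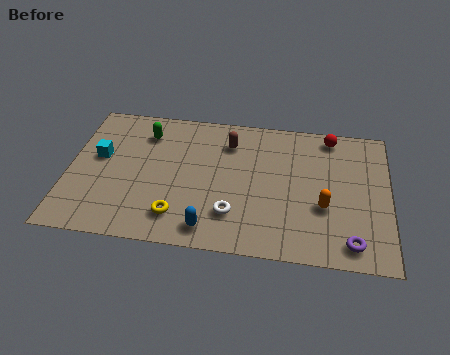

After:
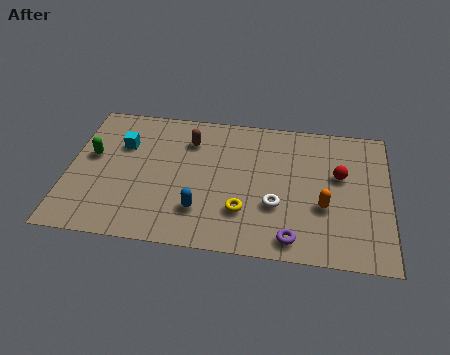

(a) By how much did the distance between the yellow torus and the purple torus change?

-4.6

The distance was about 6.9 in the first image and 2.3 in the second, so they moved 4.6 units closer together.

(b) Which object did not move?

the orange capsule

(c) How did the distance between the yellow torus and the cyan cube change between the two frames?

+1.5

Before: roughly 4.4 units apart; after: 5.9. That's 1.5 units further apart.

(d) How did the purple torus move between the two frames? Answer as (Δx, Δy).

(-2.3, -0.1)

From the two frames, the purple torus sits at roughly (11.4, 1.1) before and (9.1, 1.0) after.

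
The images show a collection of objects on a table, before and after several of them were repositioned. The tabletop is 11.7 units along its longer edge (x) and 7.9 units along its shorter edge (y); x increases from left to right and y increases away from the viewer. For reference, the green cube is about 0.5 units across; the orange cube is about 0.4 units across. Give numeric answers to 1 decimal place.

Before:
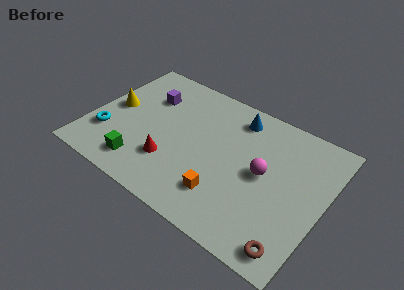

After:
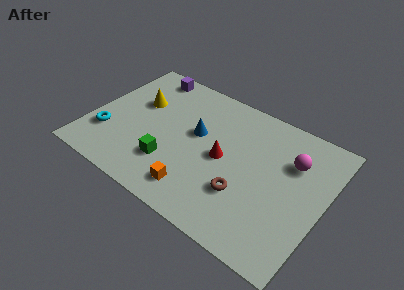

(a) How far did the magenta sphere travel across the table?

1.8

From (8.7, 4.1) to (9.9, 5.5), the magenta sphere covered √(1.2² + 1.4²) ≈ 1.8 units.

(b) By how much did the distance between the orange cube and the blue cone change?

-1.4

The distance was about 4.7 in the first image and 3.3 in the second, so they moved 1.4 units closer together.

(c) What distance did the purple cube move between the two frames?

1.5

The purple cube moved from about (2.5, 5.6) to (2.1, 7.0), a distance of √(0.4² + 1.4²) ≈ 1.5.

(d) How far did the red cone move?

2.9

The red cone moved from about (4.3, 2.3) to (6.7, 3.9), a distance of √(2.4² + 1.6²) ≈ 2.9.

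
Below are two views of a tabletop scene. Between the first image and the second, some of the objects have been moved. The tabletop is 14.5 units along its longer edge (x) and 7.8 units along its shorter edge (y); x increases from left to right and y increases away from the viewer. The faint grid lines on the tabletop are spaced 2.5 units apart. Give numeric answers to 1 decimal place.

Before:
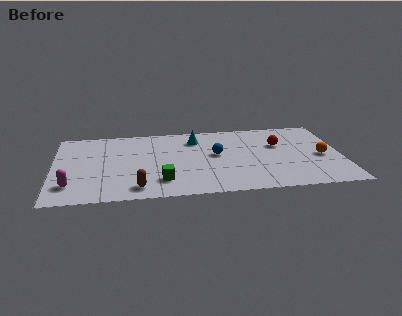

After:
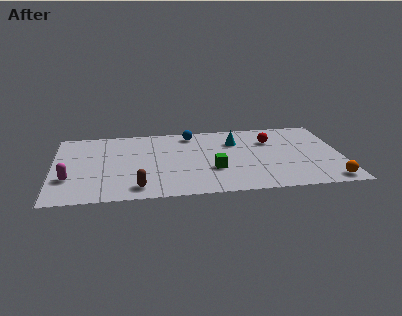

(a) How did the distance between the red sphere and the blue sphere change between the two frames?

+0.9

Before: roughly 3.3 units apart; after: 4.2. That's 0.9 units further apart.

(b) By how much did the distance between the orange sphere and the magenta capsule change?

+0.3

The distance was about 12.7 in the first image and 13.0 in the second, so they moved 0.3 units further apart.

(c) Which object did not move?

the brown capsule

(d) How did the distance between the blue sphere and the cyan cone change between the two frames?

+0.4

The distance was about 2.1 in the first image and 2.5 in the second, so they moved 0.4 units further apart.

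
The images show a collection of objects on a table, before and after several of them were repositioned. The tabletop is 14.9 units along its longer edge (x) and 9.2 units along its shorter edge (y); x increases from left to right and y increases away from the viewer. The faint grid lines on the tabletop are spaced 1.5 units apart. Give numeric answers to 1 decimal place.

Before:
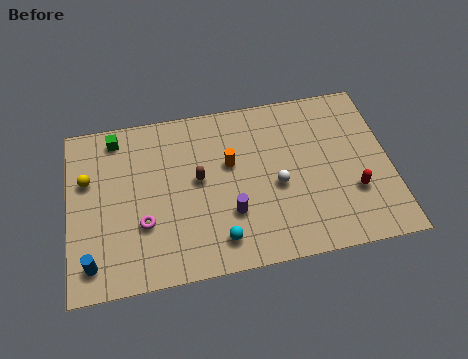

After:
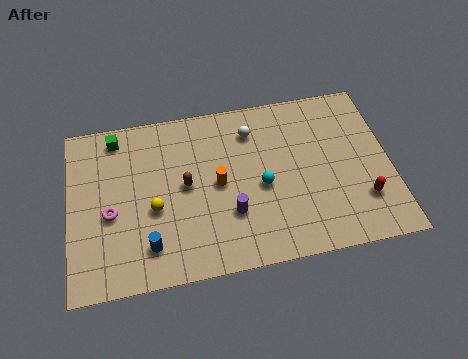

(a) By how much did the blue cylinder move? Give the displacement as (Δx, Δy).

(2.6, 0.4)

From the two frames, the blue cylinder sits at roughly (1.0, 1.5) before and (3.6, 1.9) after.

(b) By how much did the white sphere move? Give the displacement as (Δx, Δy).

(-1.0, 3.2)

The white sphere was at about (9.6, 4.0) and moved to about (8.6, 7.2).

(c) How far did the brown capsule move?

0.6

The brown capsule was near (6.0, 5.0) before and (5.4, 4.8) after, so it travelled √(0.6² + 0.2²) ≈ 0.6 units.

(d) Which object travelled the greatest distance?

the yellow sphere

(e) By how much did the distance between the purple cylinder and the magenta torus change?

+1.6

They were about 4.0 units apart before and 5.6 after — 1.6 units further apart.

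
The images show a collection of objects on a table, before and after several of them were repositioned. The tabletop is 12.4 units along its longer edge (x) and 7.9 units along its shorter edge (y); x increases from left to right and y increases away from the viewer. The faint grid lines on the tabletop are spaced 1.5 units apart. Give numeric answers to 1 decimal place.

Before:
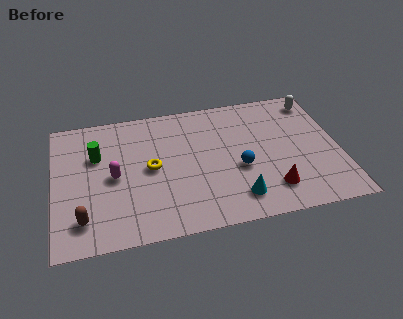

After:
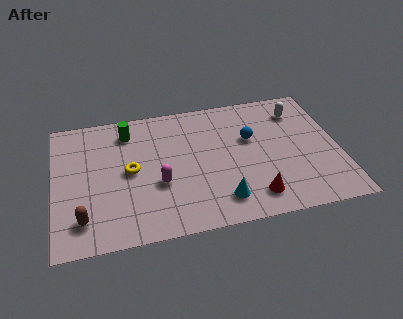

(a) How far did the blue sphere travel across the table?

1.8

From (8.0, 3.2) to (8.6, 4.9), the blue sphere covered √(0.6² + 1.7²) ≈ 1.8 units.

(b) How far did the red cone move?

0.9

The red cone moved from about (9.3, 1.7) to (8.5, 1.4), a distance of √(0.8² + 0.3²) ≈ 0.9.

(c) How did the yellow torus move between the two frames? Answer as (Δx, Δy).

(-0.9, 0.0)

From the two frames, the yellow torus sits at roughly (4.2, 4.0) before and (3.3, 4.0) after.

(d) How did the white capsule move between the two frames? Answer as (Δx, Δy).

(-0.8, -0.5)

The white capsule started near (11.6, 6.7) and ended near (10.8, 6.2).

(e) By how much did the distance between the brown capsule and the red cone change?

-0.8

Before: roughly 8.1 units apart; after: 7.3. That's 0.8 units closer together.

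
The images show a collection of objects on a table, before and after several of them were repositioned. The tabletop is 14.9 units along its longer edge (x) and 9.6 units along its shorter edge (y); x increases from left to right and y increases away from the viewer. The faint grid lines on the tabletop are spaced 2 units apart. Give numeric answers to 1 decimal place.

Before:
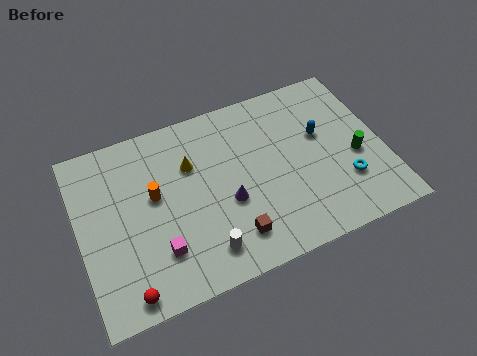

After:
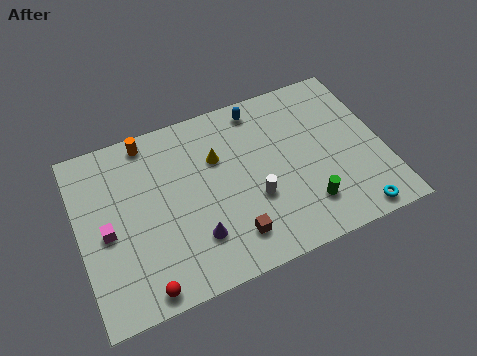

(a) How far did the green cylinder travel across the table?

3.2

The green cylinder moved from about (13.5, 4.0) to (10.8, 2.2), a distance of √(2.7² + 1.8²) ≈ 3.2.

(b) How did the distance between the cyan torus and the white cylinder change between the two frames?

-1.9

Before: roughly 7.2 units apart; after: 5.3. That's 1.9 units closer together.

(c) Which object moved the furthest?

the blue capsule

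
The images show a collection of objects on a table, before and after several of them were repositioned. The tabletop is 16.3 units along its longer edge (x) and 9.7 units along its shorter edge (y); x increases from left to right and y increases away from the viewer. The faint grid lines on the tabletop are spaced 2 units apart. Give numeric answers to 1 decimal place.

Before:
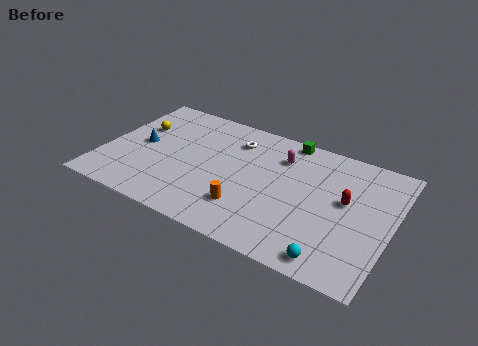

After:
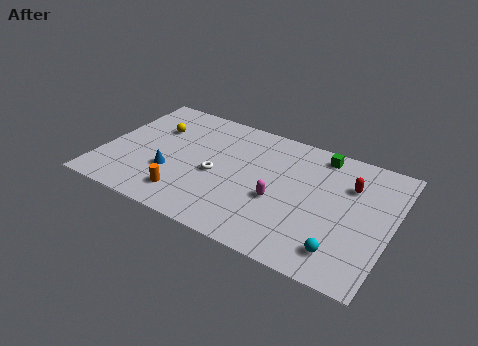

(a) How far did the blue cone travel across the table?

2.6

From (2.0, 4.9) to (4.0, 3.3), the blue cone covered √(2.0² + 1.6²) ≈ 2.6 units.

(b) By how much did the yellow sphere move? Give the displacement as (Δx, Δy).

(1.0, 0.3)

The yellow sphere started near (1.6, 6.3) and ended near (2.6, 6.6).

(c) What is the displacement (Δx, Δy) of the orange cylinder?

(-3.4, -0.6)

From the two frames, the orange cylinder sits at roughly (8.5, 2.5) before and (5.1, 1.9) after.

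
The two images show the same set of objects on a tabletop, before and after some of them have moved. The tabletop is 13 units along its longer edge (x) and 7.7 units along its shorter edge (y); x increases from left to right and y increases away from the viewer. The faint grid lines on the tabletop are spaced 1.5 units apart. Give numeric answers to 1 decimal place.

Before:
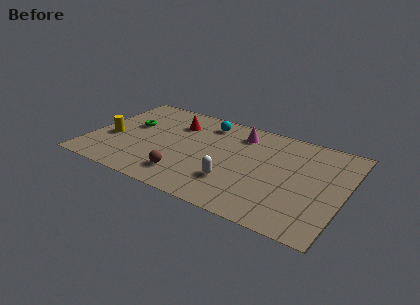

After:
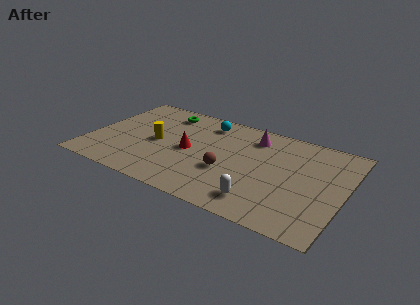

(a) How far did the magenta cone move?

0.7

The magenta cone moved from about (7.4, 6.2) to (8.1, 6.2), a distance of √(0.7² + 0.0²) ≈ 0.7.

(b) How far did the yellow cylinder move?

2.4

The yellow cylinder moved from about (1.1, 3.1) to (3.4, 3.7), a distance of √(2.3² + 0.6²) ≈ 2.4.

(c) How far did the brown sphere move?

2.4

The brown sphere was near (5.2, 1.6) before and (7.2, 2.9) after, so it travelled √(2.0² + 1.3²) ≈ 2.4 units.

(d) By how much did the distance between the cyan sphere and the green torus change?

-1.9

They were about 4.1 units apart before and 2.2 after — 1.9 units closer together.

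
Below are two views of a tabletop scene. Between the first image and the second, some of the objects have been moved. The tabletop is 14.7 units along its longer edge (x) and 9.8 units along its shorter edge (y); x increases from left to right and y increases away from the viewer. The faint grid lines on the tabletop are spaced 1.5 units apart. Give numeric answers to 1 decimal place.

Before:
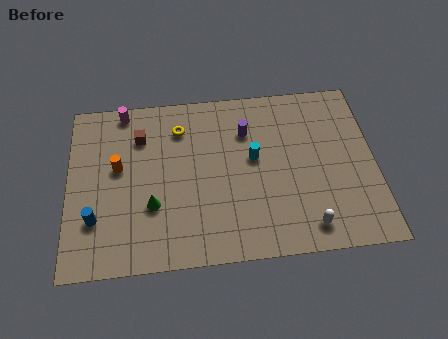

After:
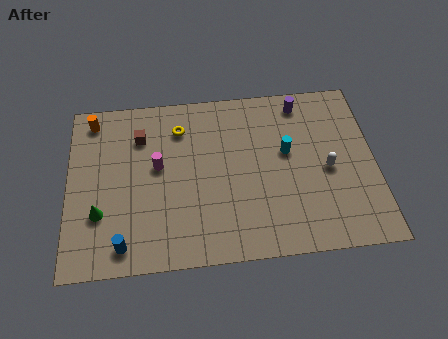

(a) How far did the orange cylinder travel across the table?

3.1

The orange cylinder was near (2.4, 5.6) before and (1.2, 8.5) after, so it travelled √(1.2² + 2.9²) ≈ 3.1 units.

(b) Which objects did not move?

the yellow torus and the brown cube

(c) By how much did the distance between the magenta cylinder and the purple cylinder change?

+1.4

Before: roughly 6.2 units apart; after: 7.6. That's 1.4 units further apart.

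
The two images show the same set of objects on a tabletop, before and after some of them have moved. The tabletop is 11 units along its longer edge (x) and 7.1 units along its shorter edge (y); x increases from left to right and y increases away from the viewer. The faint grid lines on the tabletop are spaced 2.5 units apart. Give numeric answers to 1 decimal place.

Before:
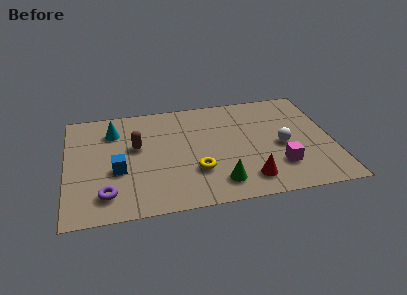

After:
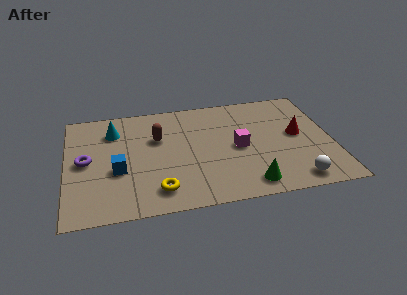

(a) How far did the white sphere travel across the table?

2.3

From (8.9, 3.2) to (9.3, 0.9), the white sphere covered √(0.4² + 2.3²) ≈ 2.3 units.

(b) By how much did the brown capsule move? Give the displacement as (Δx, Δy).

(0.9, 0.4)

The brown capsule started near (2.9, 4.2) and ended near (3.8, 4.6).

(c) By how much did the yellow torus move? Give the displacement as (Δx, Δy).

(-1.6, -0.9)

The yellow torus started near (5.3, 2.2) and ended near (3.7, 1.3).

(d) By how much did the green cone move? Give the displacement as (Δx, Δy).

(1.2, -0.3)

The green cone was at about (6.2, 1.3) and moved to about (7.4, 1.0).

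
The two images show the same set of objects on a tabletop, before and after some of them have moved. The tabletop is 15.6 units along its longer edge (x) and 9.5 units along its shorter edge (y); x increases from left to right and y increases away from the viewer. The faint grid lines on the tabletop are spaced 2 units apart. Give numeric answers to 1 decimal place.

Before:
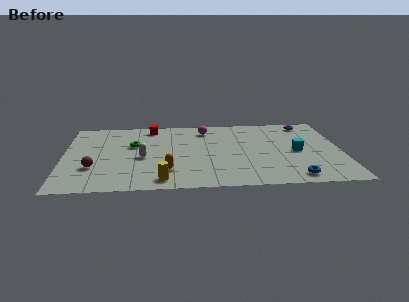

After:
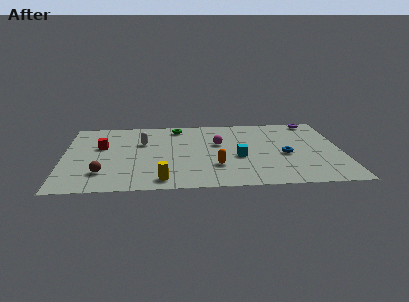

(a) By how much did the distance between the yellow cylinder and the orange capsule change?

+2.2

The distance was about 1.2 in the first image and 3.4 in the second, so they moved 2.2 units further apart.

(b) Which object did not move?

the yellow cylinder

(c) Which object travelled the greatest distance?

the red cube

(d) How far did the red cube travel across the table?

3.8

The red cube moved from about (4.9, 8.3) to (2.1, 5.8), a distance of √(2.8² + 2.5²) ≈ 3.8.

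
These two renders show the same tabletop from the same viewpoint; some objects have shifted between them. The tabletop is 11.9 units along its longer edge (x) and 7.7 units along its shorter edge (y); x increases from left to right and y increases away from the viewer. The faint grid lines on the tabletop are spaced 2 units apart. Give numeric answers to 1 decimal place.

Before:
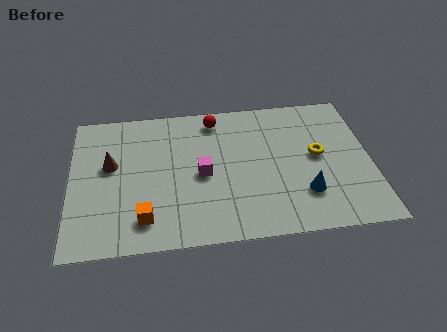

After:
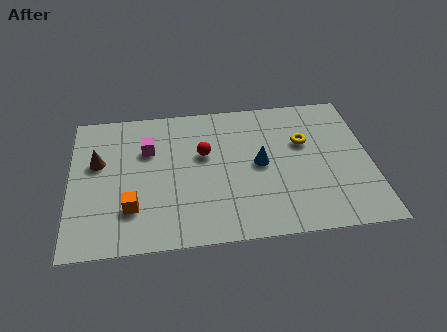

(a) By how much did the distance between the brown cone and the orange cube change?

-0.4

The distance was about 3.3 in the first image and 2.9 in the second, so they moved 0.4 units closer together.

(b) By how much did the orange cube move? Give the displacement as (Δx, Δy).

(-0.5, 0.6)

From the two frames, the orange cube sits at roughly (2.9, 1.5) before and (2.4, 2.1) after.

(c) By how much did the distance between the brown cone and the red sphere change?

-0.5

Before: roughly 4.7 units apart; after: 4.2. That's 0.5 units closer together.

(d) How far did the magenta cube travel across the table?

2.6

The magenta cube moved from about (5.2, 3.6) to (3.1, 5.2), a distance of √(2.1² + 1.6²) ≈ 2.6.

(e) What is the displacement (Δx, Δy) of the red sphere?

(-0.5, -1.9)

The red sphere was at about (5.8, 6.6) and moved to about (5.3, 4.7).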